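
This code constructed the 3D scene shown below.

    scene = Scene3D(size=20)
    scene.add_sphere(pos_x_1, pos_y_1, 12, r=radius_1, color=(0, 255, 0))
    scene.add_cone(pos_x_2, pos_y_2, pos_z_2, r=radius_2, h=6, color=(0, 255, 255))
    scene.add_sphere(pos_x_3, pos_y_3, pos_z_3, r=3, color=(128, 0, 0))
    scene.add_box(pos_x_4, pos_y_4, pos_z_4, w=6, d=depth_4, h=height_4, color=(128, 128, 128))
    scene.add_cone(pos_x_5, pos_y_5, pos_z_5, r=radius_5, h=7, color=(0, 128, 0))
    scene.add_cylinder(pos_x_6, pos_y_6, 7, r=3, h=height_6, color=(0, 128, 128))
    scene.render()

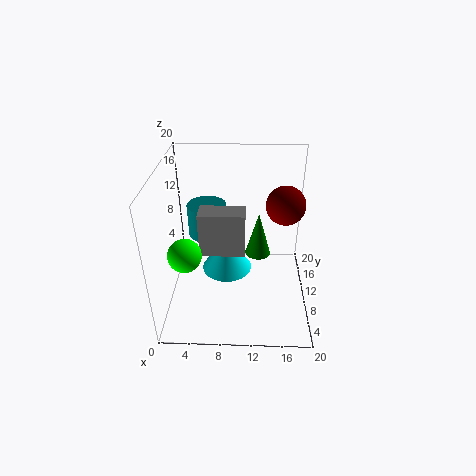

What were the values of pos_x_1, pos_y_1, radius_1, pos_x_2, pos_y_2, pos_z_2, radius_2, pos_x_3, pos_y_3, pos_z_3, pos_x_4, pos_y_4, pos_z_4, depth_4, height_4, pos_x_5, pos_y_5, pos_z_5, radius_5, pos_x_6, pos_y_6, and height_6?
pos_x_1 = 4; pos_y_1 = 3; radius_1 = 2; pos_x_2 = 8; pos_y_2 = 15; pos_z_2 = 1; radius_2 = 4; pos_x_3 = 17; pos_y_3 = 16; pos_z_3 = 12; pos_x_4 = 5; pos_y_4 = 7; pos_z_4 = 9; depth_4 = 3; height_4 = 6; pos_x_5 = 13; pos_y_5 = 15; pos_z_5 = 4; radius_5 = 2; pos_x_6 = 5; pos_y_6 = 16; height_6 = 5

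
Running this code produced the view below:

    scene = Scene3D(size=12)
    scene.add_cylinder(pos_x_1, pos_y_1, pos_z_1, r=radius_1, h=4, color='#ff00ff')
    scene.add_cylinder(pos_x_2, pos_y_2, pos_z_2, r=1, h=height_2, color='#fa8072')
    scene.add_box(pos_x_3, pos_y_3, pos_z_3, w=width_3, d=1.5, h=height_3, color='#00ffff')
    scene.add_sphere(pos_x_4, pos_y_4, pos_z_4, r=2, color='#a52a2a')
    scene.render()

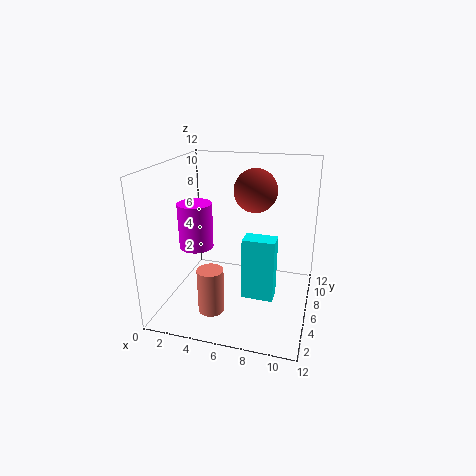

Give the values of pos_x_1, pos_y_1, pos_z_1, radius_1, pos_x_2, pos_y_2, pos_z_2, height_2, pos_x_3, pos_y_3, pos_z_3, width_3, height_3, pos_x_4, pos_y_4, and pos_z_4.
pos_x_1 = 2, pos_y_1 = 6.5, pos_z_1 = 4.5, radius_1 = 1.5, pos_x_2 = 5, pos_y_2 = 2, pos_z_2 = 1.5, height_2 = 3.5, pos_x_3 = 7, pos_y_3 = 3.5, pos_z_3 = 2, width_3 = 2.5, height_3 = 5, pos_x_4 = 6.5, pos_y_4 = 10, pos_z_4 = 9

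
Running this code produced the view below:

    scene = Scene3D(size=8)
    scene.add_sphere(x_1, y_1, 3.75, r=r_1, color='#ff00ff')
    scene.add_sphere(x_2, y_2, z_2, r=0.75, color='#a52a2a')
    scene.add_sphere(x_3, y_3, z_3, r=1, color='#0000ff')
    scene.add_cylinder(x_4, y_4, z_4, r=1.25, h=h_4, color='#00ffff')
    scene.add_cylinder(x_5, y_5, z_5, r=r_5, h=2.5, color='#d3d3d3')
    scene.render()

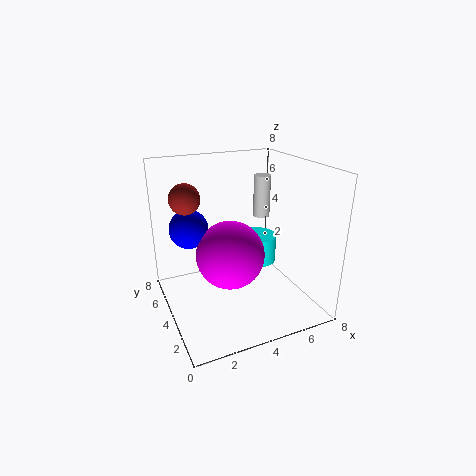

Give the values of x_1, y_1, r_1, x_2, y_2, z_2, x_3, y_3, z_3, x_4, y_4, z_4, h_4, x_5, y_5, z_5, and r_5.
x_1 = 3
y_1 = 2.75
r_1 = 1.75
x_2 = 1
y_2 = 3.5
z_2 = 6.75
x_3 = 1.25
y_3 = 4
z_3 = 5
x_4 = 6.25
y_4 = 6
z_4 = 1.25
h_4 = 1.75
x_5 = 6.25
y_5 = 5.5
z_5 = 4.5
r_5 = 0.5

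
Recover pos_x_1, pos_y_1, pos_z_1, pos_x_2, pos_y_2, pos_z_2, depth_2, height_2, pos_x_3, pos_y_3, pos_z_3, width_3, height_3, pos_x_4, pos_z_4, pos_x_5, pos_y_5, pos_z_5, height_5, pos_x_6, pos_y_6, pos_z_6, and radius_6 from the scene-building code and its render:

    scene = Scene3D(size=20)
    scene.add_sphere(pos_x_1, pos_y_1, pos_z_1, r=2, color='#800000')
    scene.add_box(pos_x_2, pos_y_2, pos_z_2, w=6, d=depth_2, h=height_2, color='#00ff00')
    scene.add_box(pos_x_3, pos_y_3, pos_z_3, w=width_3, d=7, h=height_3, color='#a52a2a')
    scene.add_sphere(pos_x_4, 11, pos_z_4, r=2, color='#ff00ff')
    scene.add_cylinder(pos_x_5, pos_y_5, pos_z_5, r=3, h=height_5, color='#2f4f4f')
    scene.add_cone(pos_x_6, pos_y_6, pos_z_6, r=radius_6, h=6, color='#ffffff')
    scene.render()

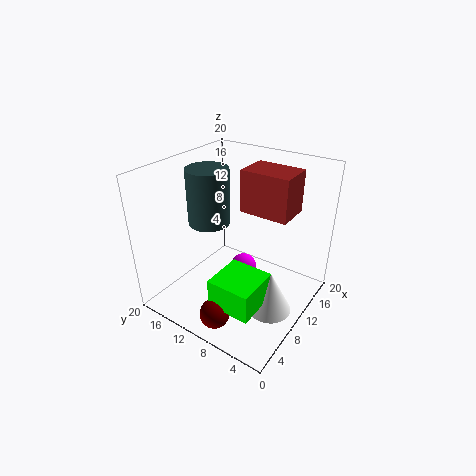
pos_x_1 = 3; pos_y_1 = 9; pos_z_1 = 2; pos_x_2 = 3; pos_y_2 = 4; pos_z_2 = 3; depth_2 = 6; height_2 = 4; pos_x_3 = 12; pos_y_3 = 4; pos_z_3 = 13; width_3 = 5; height_3 = 6; pos_x_4 = 13; pos_z_4 = 3; pos_x_5 = 10; pos_y_5 = 15; pos_z_5 = 11; height_5 = 8; pos_x_6 = 9; pos_y_6 = 4; pos_z_6 = 1; radius_6 = 3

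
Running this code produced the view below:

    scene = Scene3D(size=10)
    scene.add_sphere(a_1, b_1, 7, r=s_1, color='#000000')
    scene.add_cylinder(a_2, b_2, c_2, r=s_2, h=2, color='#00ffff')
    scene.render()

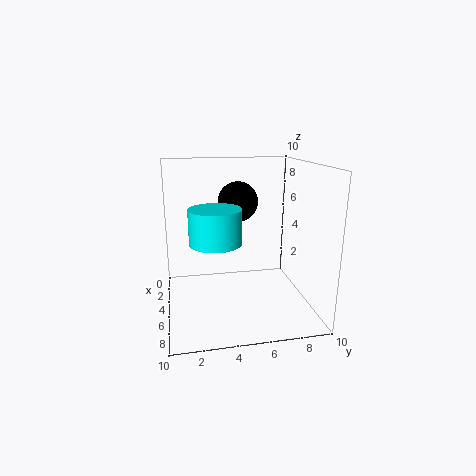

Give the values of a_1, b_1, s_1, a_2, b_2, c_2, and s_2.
a_1 = 2.5
b_1 = 5.5
s_1 = 1.5
a_2 = 8.5
b_2 = 3
c_2 = 6
s_2 = 1.5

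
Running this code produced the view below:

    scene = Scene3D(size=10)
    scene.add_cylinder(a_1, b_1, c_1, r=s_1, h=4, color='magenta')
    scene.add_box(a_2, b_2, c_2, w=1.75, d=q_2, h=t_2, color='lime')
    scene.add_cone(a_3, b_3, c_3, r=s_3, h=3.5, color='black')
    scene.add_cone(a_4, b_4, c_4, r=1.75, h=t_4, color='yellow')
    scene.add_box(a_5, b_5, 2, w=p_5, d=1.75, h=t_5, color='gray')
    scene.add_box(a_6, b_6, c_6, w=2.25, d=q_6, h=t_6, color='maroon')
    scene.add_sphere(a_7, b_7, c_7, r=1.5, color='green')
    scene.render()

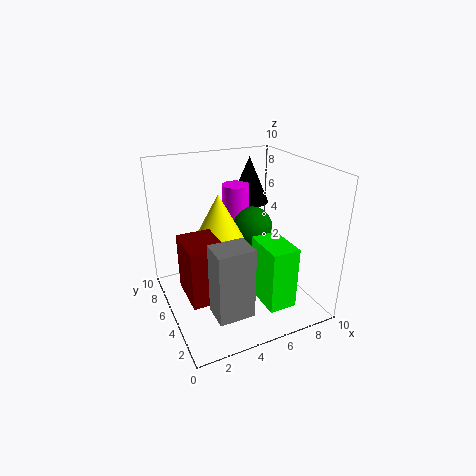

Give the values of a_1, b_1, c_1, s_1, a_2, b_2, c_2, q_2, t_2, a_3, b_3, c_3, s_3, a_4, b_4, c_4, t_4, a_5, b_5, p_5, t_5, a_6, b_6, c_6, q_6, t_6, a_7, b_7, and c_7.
a_1 = 6
b_1 = 7.5
c_1 = 4
s_1 = 1
a_2 = 5
b_2 = 0.25
c_2 = 2
q_2 = 2.75
t_2 = 4
a_3 = 7.5
b_3 = 8.25
c_3 = 6.25
s_3 = 1.5
a_4 = 4
b_4 = 6
c_4 = 4.75
t_4 = 3.25
a_5 = 1.75
b_5 = 0.5
p_5 = 2.25
t_5 = 4.5
a_6 = 0.75
b_6 = 2.25
c_6 = 2.25
q_6 = 3
t_6 = 3.75
a_7 = 6.75
b_7 = 6.25
c_7 = 5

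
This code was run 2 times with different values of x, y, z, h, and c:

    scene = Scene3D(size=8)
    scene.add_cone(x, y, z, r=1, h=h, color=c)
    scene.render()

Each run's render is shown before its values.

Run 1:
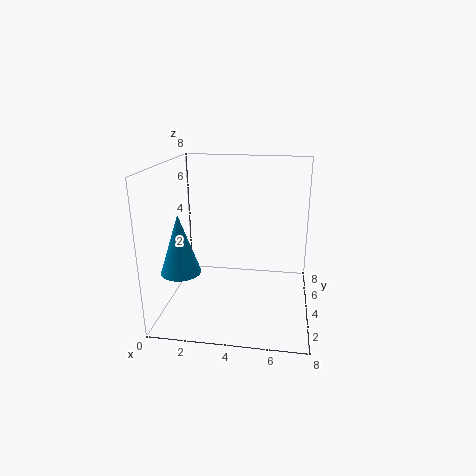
x = 1.5, y = 1.5, z = 3, h = 3, c = 'deepskyblue'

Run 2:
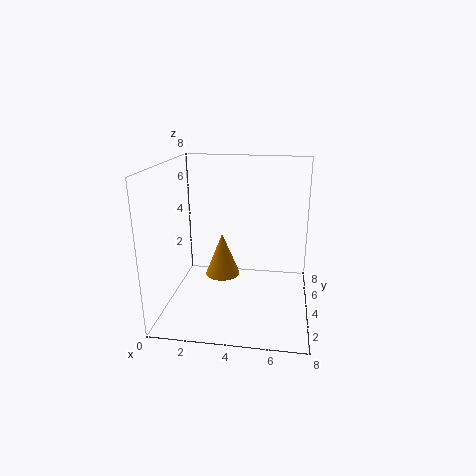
x = 3, y = 4.5, z = 1.5, h = 2.5, c = 'orange'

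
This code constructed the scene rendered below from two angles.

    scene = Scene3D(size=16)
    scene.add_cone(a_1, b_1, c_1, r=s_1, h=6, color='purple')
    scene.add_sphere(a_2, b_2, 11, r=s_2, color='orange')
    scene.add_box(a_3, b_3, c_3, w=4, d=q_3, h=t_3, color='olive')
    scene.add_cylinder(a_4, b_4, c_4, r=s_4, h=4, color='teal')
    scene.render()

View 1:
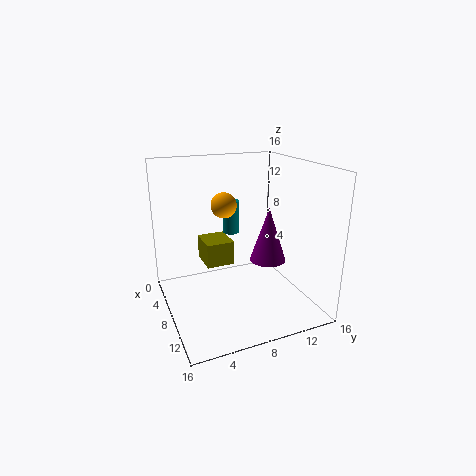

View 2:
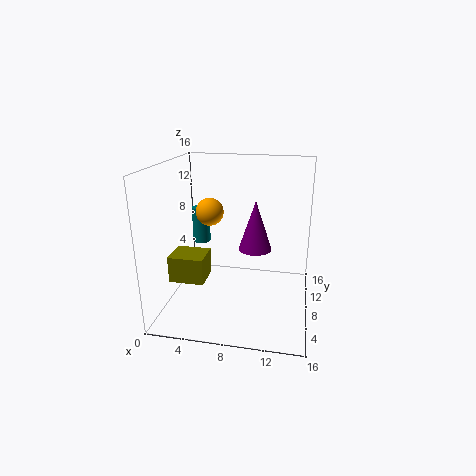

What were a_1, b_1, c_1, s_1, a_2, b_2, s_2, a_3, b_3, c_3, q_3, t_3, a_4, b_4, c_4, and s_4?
a_1 = 9.5
b_1 = 11
c_1 = 5.5
s_1 = 2
a_2 = 5
b_2 = 7.5
s_2 = 1.5
a_3 = 0.5
b_3 = 5.5
c_3 = 3
q_3 = 3.5
t_3 = 3
a_4 = 3.5
b_4 = 9
c_4 = 7
s_4 = 1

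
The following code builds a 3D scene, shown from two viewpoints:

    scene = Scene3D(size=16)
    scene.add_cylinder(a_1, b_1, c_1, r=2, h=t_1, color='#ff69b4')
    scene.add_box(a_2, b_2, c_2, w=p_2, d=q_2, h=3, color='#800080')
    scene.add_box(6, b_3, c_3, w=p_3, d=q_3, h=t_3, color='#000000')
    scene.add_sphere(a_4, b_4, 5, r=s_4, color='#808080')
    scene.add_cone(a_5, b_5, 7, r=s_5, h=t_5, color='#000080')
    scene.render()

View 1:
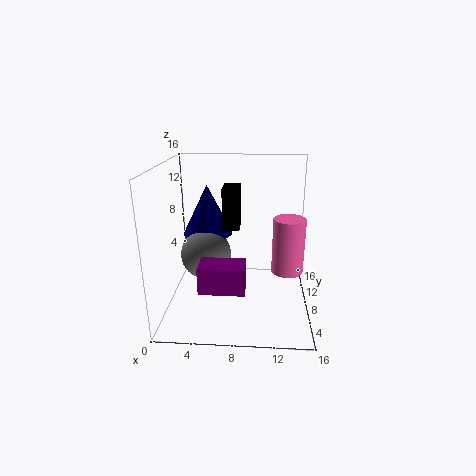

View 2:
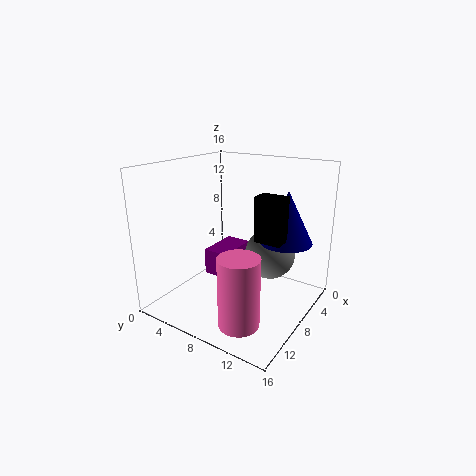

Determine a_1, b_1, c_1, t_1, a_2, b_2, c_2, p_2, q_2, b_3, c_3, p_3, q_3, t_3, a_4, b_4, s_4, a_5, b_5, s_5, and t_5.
a_1 = 14, b_1 = 12, c_1 = 2, t_1 = 7, a_2 = 4, b_2 = 4, c_2 = 3, p_2 = 5, q_2 = 3, b_3 = 10, c_3 = 8, p_3 = 2, q_3 = 3, t_3 = 5, a_4 = 4, b_4 = 10, s_4 = 3, a_5 = 4, b_5 = 12, s_5 = 3, t_5 = 6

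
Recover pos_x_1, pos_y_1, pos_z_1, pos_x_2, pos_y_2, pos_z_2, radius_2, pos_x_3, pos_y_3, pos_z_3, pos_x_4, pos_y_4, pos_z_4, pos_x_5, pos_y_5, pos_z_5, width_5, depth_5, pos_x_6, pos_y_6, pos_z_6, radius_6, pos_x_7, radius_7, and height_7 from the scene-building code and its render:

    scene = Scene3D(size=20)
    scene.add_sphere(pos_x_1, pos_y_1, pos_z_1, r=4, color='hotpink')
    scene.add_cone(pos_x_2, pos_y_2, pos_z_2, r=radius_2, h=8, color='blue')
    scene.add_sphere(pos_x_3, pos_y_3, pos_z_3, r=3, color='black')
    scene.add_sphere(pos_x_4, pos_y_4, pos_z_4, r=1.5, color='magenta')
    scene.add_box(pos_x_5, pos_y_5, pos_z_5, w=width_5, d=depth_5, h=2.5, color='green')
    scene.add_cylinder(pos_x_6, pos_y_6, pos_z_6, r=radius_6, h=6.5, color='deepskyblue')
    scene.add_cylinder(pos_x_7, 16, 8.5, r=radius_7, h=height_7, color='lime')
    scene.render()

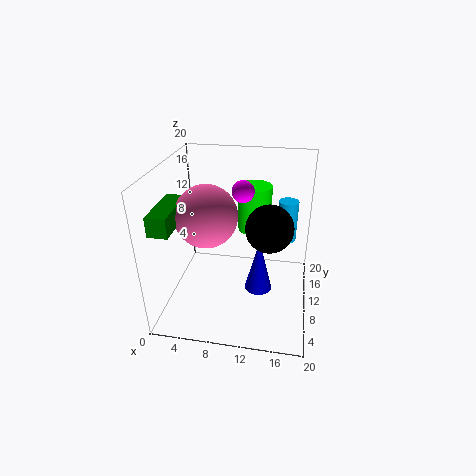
pos_x_1 = 6.5; pos_y_1 = 7; pos_z_1 = 14.5; pos_x_2 = 13; pos_y_2 = 10.5; pos_z_2 = 1.5; radius_2 = 2; pos_x_3 = 14.5; pos_y_3 = 7; pos_z_3 = 13.5; pos_x_4 = 10.5; pos_y_4 = 11; pos_z_4 = 16.5; pos_x_5 = 1; pos_y_5 = 1.5; pos_z_5 = 14; width_5 = 2.5; depth_5 = 7; pos_x_6 = 16.5; pos_y_6 = 17; pos_z_6 = 6.5; radius_6 = 1.5; pos_x_7 = 11.5; radius_7 = 2.5; height_7 = 7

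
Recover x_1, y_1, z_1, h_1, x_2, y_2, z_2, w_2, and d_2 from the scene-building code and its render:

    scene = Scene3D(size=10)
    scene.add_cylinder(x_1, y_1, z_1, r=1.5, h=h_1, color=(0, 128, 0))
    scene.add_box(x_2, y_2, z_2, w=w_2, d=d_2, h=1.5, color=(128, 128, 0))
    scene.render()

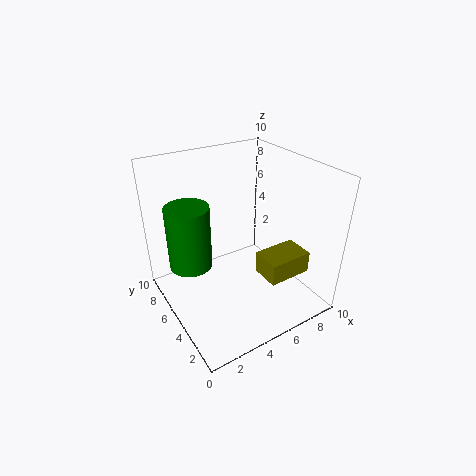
x_1 = 2, y_1 = 6.5, z_1 = 3, h_1 = 4.5, x_2 = 5.5, y_2 = 1.5, z_2 = 3, w_2 = 3, d_2 = 2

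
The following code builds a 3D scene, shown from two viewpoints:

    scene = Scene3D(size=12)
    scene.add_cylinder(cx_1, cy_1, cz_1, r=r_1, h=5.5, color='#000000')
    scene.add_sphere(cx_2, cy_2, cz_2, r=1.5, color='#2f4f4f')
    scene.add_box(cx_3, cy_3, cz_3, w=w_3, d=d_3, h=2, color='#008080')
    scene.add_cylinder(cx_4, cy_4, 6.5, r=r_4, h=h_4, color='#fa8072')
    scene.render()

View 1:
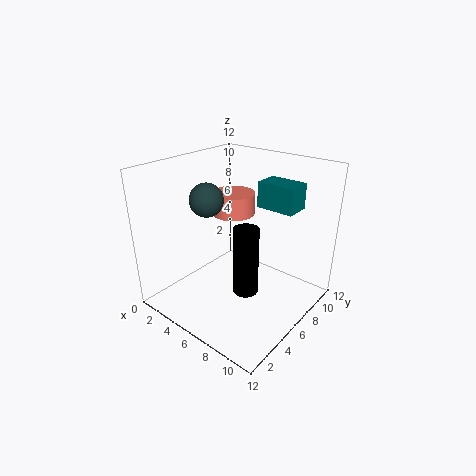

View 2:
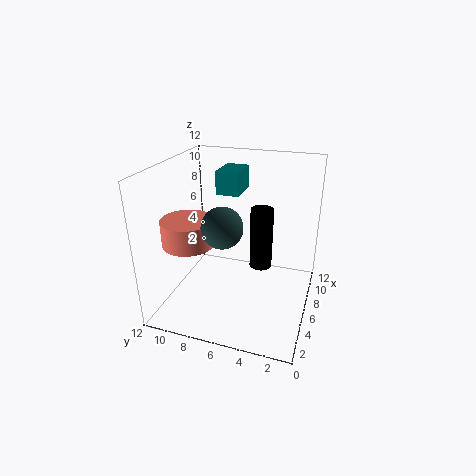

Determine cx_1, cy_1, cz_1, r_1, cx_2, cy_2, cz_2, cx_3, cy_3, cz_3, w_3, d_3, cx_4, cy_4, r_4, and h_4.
cx_1 = 8
cy_1 = 4.5
cz_1 = 2.5
r_1 = 1
cx_2 = 2.5
cy_2 = 6
cz_2 = 8.5
cx_3 = 7.5
cy_3 = 6.5
cz_3 = 9
w_3 = 3
d_3 = 2
cx_4 = 3
cy_4 = 9
r_4 = 2
h_4 = 2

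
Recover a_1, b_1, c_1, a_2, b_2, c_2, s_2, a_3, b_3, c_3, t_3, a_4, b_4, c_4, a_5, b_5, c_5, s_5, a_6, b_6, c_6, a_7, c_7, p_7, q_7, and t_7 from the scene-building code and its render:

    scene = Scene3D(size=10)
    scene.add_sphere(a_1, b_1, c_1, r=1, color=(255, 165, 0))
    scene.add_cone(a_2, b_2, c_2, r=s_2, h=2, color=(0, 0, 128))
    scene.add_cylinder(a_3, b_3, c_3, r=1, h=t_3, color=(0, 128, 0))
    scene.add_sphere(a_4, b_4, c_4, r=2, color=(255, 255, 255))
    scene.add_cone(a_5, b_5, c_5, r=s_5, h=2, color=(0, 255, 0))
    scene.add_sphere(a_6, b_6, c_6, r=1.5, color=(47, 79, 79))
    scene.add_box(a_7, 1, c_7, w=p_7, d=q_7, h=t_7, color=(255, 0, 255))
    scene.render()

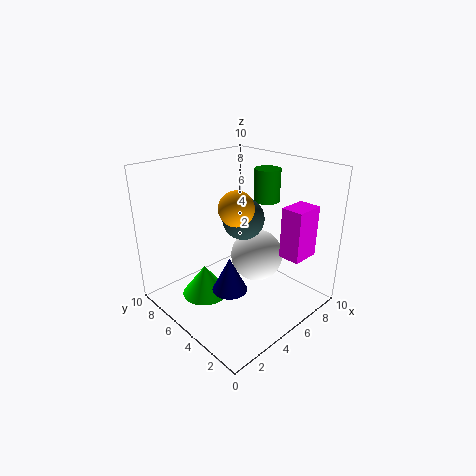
a_1 = 2.5, b_1 = 2.5, c_1 = 8.5, a_2 = 1.5, b_2 = 2, c_2 = 4, s_2 = 1, a_3 = 9, b_3 = 6, c_3 = 6.5, t_3 = 2.5, a_4 = 7.5, b_4 = 5.5, c_4 = 2.5, a_5 = 2, b_5 = 5, c_5 = 2, s_5 = 1.5, a_6 = 6, b_6 = 5.5, c_6 = 6, a_7 = 6.5, c_7 = 4, p_7 = 2, q_7 = 1.5, t_7 = 3.5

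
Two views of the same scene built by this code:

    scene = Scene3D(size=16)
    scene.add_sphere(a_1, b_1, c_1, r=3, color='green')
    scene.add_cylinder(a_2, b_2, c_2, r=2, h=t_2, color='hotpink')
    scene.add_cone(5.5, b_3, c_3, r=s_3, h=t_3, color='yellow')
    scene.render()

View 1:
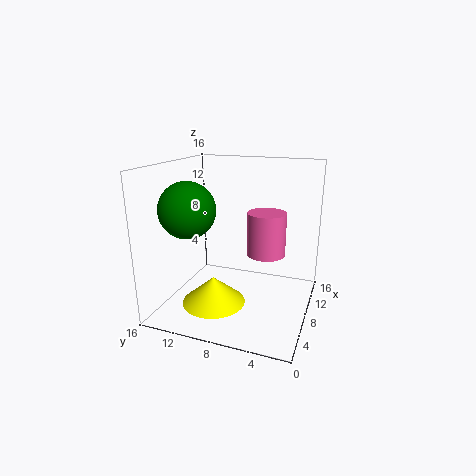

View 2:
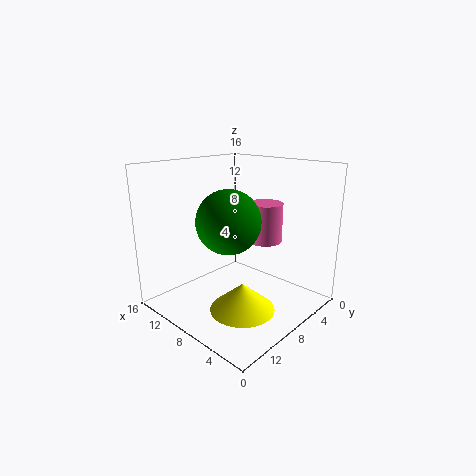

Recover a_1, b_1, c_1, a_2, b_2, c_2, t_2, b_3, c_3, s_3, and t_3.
a_1 = 5, b_1 = 12.5, c_1 = 11.5, a_2 = 7, b_2 = 4.5, c_2 = 7, t_2 = 4.5, b_3 = 10, c_3 = 1, s_3 = 3.5, t_3 = 3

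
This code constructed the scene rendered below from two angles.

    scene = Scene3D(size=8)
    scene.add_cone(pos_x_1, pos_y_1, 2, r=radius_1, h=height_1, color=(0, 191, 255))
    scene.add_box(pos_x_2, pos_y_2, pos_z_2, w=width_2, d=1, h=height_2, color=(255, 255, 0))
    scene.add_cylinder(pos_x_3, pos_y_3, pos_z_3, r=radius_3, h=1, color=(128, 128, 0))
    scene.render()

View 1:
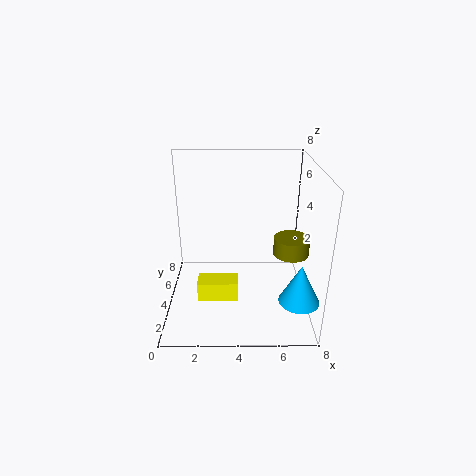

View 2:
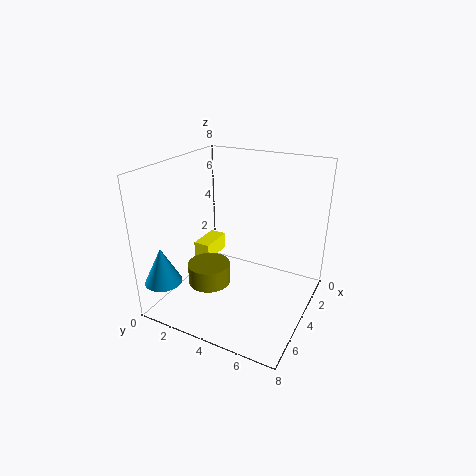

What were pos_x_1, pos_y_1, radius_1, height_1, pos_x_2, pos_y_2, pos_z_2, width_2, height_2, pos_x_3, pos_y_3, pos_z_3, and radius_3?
pos_x_1 = 7, pos_y_1 = 1, radius_1 = 1, height_1 = 2, pos_x_2 = 2, pos_y_2 = 1, pos_z_2 = 2, width_2 = 2, height_2 = 1, pos_x_3 = 7, pos_y_3 = 4, pos_z_3 = 3, radius_3 = 1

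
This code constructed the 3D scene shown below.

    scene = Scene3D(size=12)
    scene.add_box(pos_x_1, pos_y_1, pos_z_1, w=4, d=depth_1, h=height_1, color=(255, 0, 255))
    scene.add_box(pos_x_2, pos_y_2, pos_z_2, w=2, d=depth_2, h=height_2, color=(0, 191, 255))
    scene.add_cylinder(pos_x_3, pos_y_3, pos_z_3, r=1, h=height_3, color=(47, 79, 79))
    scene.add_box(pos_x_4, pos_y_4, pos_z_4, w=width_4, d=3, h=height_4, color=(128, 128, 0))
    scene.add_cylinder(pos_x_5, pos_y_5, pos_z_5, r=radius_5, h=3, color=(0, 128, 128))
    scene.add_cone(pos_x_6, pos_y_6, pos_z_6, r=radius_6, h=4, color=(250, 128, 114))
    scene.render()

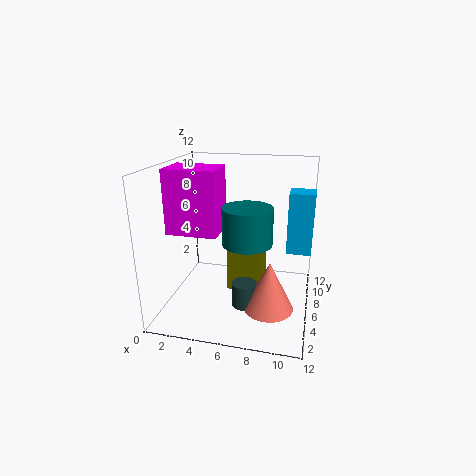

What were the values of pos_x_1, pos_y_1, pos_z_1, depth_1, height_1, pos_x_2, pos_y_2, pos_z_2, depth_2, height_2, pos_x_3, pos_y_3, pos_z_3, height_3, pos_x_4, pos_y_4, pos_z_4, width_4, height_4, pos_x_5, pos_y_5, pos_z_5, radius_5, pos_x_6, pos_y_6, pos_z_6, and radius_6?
pos_x_1 = 1; pos_y_1 = 3; pos_z_1 = 7; depth_1 = 3; height_1 = 5; pos_x_2 = 10; pos_y_2 = 6; pos_z_2 = 5; depth_2 = 2; height_2 = 5; pos_x_3 = 7; pos_y_3 = 4; pos_z_3 = 1; height_3 = 2; pos_x_4 = 5; pos_y_4 = 6; pos_z_4 = 1; width_4 = 3; height_4 = 4; pos_x_5 = 7; pos_y_5 = 5; pos_z_5 = 6; radius_5 = 2; pos_x_6 = 9; pos_y_6 = 4; pos_z_6 = 1; radius_6 = 2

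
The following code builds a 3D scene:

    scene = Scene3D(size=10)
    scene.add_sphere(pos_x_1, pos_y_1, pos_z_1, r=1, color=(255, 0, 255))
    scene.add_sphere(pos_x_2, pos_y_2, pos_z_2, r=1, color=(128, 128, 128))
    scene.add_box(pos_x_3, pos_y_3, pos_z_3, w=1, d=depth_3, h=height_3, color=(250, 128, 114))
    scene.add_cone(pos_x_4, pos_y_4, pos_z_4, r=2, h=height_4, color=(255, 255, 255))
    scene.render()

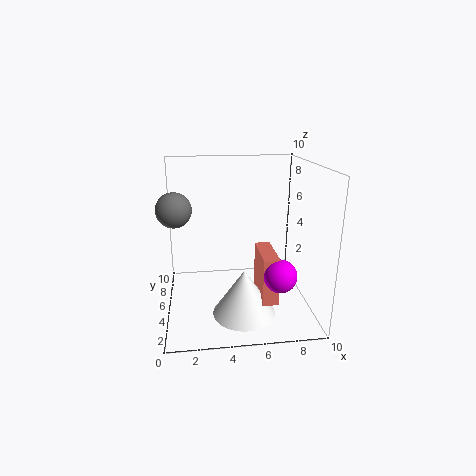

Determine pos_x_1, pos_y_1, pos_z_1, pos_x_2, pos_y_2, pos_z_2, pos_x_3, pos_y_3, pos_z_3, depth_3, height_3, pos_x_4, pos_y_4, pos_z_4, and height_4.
pos_x_1 = 7; pos_y_1 = 1; pos_z_1 = 4; pos_x_2 = 1; pos_y_2 = 2; pos_z_2 = 8; pos_x_3 = 6; pos_y_3 = 1; pos_z_3 = 2; depth_3 = 3; height_3 = 3; pos_x_4 = 5; pos_y_4 = 2; pos_z_4 = 1; height_4 = 3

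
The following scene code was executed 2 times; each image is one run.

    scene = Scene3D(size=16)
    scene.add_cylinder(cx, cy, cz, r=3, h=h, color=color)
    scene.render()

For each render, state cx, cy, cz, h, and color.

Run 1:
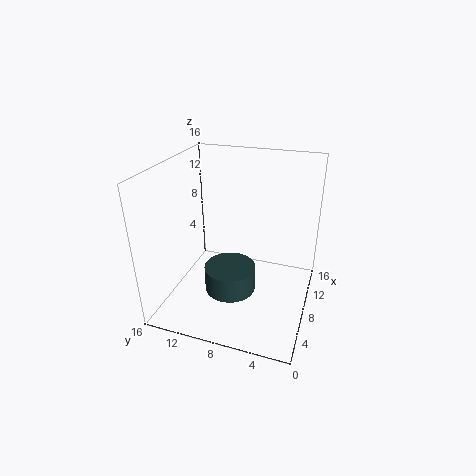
cx = 8, cy = 9, cz = 1, h = 3, color = 'darkslategray'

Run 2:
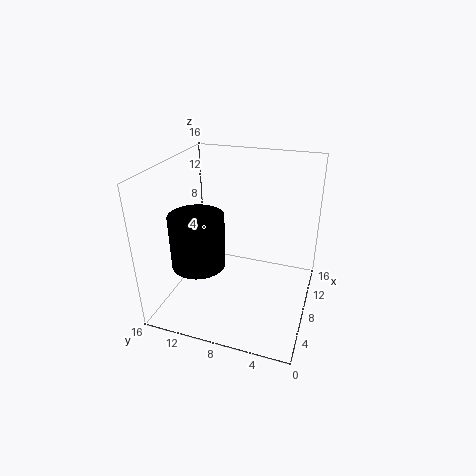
cx = 6, cy = 12, cz = 5, h = 6, color = 'black'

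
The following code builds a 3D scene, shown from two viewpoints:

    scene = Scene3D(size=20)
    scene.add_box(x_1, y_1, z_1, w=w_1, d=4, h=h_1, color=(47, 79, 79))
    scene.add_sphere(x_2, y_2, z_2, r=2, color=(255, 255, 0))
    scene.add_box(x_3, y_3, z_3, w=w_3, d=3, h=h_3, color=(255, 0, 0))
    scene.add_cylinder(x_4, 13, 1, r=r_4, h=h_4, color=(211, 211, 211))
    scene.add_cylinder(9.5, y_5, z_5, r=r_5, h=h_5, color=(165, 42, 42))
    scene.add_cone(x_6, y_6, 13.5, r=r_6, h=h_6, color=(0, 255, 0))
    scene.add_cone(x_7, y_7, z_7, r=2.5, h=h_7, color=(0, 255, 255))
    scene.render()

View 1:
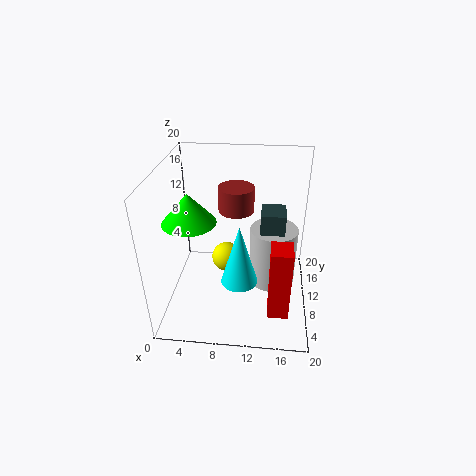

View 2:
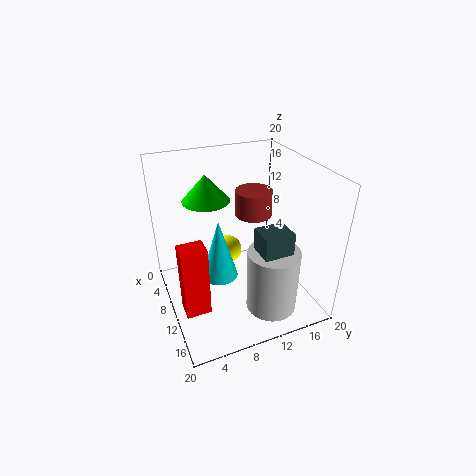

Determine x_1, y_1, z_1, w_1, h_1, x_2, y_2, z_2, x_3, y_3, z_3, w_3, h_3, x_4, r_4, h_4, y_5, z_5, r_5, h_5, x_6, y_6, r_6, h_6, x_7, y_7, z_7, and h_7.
x_1 = 13; y_1 = 11; z_1 = 5.5; w_1 = 3.5; h_1 = 7.5; x_2 = 8.5; y_2 = 9; z_2 = 7.5; x_3 = 14.5; y_3 = 0.5; z_3 = 5; w_3 = 2.5; h_3 = 9; x_4 = 15; r_4 = 3.5; h_4 = 9; y_5 = 12.5; z_5 = 13; r_5 = 2.5; h_5 = 3.5; x_6 = 4; y_6 = 7.5; r_6 = 3.5; h_6 = 4; x_7 = 10.5; y_7 = 7; z_7 = 5; h_7 = 8.5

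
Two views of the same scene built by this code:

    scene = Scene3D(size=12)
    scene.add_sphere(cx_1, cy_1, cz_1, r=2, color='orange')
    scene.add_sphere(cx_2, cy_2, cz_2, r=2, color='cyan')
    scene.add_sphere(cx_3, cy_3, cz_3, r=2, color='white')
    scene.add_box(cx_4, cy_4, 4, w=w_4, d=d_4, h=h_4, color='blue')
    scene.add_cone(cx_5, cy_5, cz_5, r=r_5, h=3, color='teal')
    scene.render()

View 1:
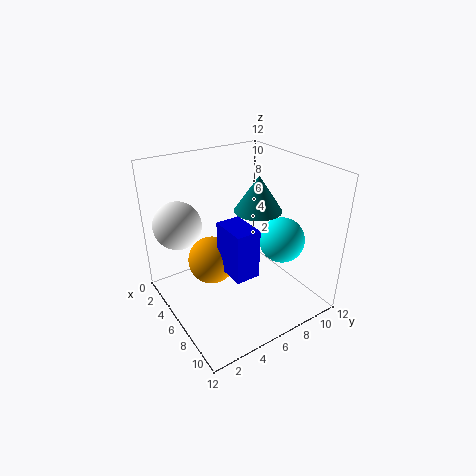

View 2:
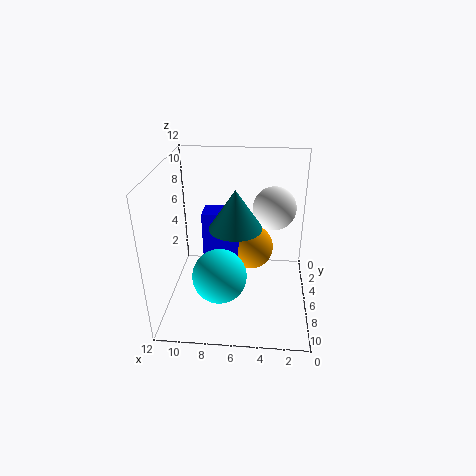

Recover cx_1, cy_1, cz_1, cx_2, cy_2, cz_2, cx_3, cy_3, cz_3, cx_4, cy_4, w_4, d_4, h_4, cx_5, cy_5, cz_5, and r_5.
cx_1 = 5; cy_1 = 4; cz_1 = 4; cx_2 = 7; cy_2 = 10; cz_2 = 5; cx_3 = 3; cy_3 = 2; cz_3 = 7; cx_4 = 6; cy_4 = 4; w_4 = 3; d_4 = 2; h_4 = 4; cx_5 = 6; cy_5 = 8; cz_5 = 8; r_5 = 2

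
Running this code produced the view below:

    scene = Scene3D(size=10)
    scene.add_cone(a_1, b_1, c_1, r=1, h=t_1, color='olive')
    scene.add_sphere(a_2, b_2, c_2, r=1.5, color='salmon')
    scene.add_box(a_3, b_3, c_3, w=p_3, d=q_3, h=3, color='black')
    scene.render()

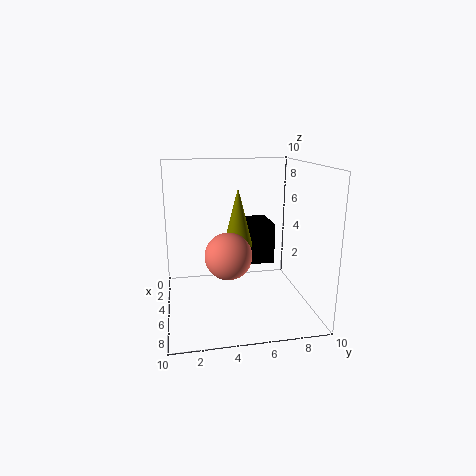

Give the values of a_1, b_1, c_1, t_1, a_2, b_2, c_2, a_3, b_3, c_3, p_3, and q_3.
a_1 = 5
b_1 = 5
c_1 = 4.5
t_1 = 4
a_2 = 7
b_2 = 4
c_2 = 4.5
a_3 = 1
b_3 = 5.5
c_3 = 2.5
p_3 = 3
q_3 = 2.5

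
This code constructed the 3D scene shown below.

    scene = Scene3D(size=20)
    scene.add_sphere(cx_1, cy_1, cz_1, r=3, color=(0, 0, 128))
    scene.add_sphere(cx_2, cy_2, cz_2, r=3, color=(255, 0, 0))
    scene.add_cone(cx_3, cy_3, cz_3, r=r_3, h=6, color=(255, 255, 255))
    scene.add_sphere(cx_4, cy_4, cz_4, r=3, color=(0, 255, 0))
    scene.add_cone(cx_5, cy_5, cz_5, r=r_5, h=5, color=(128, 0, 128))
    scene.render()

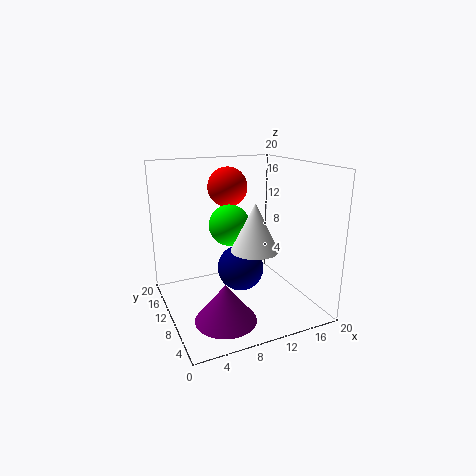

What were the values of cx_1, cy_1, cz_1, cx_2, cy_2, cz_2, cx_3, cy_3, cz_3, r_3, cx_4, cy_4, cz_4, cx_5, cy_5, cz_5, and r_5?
cx_1 = 9, cy_1 = 7, cz_1 = 7, cx_2 = 11, cy_2 = 16, cz_2 = 16, cx_3 = 10, cy_3 = 5, cz_3 = 10, r_3 = 3, cx_4 = 10, cy_4 = 13, cz_4 = 11, cx_5 = 6, cy_5 = 5, cz_5 = 1, r_5 = 4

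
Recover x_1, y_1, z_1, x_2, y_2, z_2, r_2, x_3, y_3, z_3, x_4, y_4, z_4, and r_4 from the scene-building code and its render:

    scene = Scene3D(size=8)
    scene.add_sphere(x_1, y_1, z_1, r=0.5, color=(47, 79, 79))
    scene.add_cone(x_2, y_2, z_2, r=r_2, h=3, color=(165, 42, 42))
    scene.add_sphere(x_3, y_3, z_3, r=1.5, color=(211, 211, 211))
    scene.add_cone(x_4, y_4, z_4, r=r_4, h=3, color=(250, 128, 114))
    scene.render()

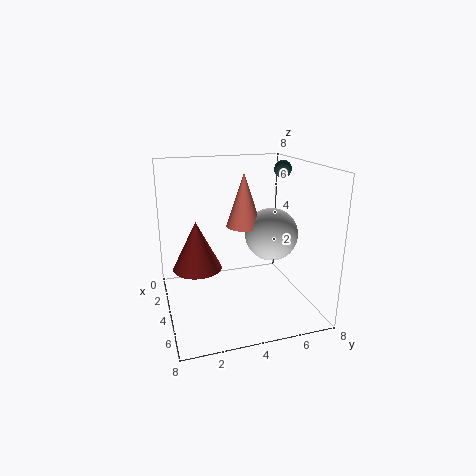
x_1 = 3; y_1 = 7; z_1 = 7.5; x_2 = 2; y_2 = 2; z_2 = 1.5; r_2 = 1.5; x_3 = 4; y_3 = 6; z_3 = 4; x_4 = 3.5; y_4 = 4.5; z_4 = 4.5; r_4 = 1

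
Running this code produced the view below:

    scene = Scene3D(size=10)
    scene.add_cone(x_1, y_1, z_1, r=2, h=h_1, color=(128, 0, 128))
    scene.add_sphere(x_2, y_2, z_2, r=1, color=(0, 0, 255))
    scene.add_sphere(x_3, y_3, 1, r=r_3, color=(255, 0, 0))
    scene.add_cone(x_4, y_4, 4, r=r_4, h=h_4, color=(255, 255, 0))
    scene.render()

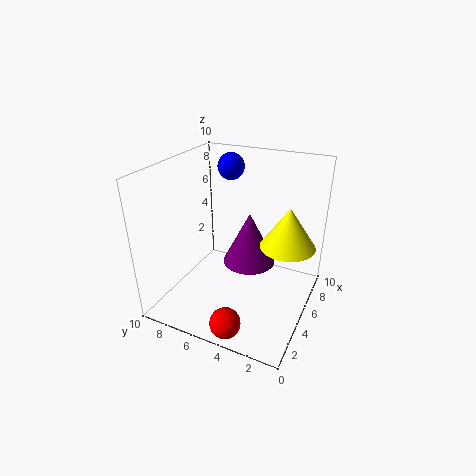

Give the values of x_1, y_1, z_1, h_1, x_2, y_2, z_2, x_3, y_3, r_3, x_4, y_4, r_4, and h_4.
x_1 = 7
y_1 = 5
z_1 = 2
h_1 = 4
x_2 = 8
y_2 = 7
z_2 = 9
x_3 = 1
y_3 = 4
r_3 = 1
x_4 = 7
y_4 = 2
r_4 = 2
h_4 = 3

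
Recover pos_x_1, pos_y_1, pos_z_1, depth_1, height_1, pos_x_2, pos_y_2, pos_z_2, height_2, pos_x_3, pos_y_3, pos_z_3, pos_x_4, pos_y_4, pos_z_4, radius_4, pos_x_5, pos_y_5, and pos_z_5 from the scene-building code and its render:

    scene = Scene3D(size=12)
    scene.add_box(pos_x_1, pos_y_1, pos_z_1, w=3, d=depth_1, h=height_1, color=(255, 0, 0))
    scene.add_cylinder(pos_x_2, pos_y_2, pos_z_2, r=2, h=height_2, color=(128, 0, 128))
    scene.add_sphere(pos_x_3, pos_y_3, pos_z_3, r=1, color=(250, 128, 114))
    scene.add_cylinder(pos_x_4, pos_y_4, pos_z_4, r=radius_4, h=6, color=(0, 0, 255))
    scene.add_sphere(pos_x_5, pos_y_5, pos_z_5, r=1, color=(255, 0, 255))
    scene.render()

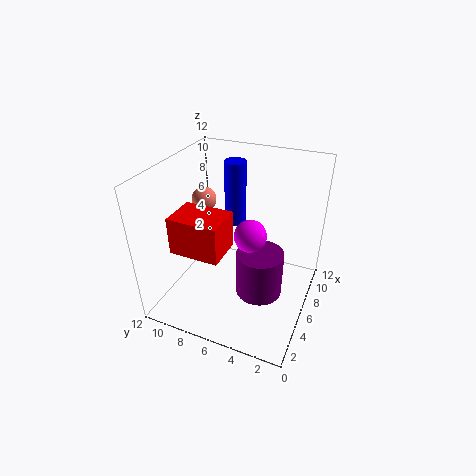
pos_x_1 = 2, pos_y_1 = 6, pos_z_1 = 6, depth_1 = 4, height_1 = 3, pos_x_2 = 6, pos_y_2 = 4, pos_z_2 = 1, height_2 = 4, pos_x_3 = 6, pos_y_3 = 9, pos_z_3 = 9, pos_x_4 = 10, pos_y_4 = 8, pos_z_4 = 5, radius_4 = 1, pos_x_5 = 1, pos_y_5 = 3, pos_z_5 = 10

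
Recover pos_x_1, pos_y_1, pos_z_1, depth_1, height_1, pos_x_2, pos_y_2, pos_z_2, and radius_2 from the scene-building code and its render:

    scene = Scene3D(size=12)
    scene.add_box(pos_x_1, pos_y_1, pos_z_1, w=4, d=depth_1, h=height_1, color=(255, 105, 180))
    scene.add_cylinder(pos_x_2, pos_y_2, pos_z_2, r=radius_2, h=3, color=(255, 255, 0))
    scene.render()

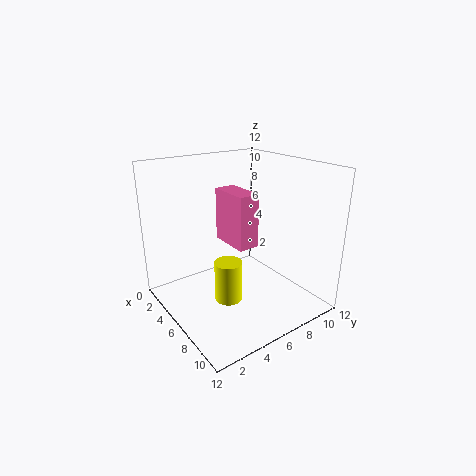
pos_x_1 = 1
pos_y_1 = 7
pos_z_1 = 4
depth_1 = 2
height_1 = 5
pos_x_2 = 9
pos_y_2 = 3
pos_z_2 = 3
radius_2 = 1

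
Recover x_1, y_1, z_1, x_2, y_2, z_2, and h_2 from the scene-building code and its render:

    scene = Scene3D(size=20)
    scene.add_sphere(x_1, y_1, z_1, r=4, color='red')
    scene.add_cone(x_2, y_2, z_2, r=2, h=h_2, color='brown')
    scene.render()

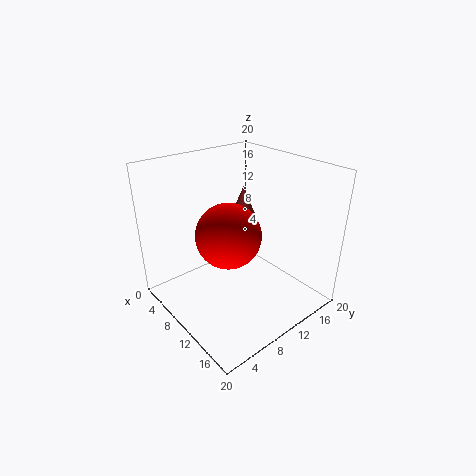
x_1 = 13
y_1 = 6
z_1 = 13
x_2 = 3
y_2 = 17
z_2 = 9
h_2 = 5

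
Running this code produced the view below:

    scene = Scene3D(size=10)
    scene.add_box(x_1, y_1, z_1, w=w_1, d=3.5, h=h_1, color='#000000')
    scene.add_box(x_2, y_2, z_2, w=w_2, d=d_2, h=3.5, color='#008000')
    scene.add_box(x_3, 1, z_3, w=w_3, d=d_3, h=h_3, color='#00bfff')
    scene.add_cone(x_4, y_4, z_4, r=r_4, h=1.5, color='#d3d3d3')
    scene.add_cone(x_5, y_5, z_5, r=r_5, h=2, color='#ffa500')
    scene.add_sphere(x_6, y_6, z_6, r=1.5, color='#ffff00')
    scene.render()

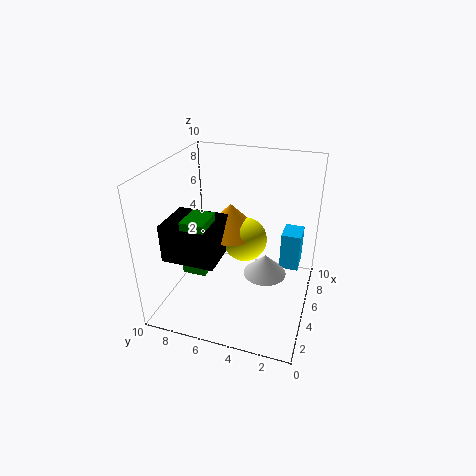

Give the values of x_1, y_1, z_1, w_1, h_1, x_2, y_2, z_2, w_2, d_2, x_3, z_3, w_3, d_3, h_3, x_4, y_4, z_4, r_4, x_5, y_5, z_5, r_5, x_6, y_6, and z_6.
x_1 = 1.5
y_1 = 5.5
z_1 = 4.5
w_1 = 3
h_1 = 2.5
x_2 = 1.5
y_2 = 6
z_2 = 4
w_2 = 2
d_2 = 1.5
x_3 = 8
z_3 = 1
w_3 = 2
d_3 = 1.5
h_3 = 3
x_4 = 5
y_4 = 3
z_4 = 2.5
r_4 = 1.5
x_5 = 5
y_5 = 5.5
z_5 = 5.5
r_5 = 2
x_6 = 5
y_6 = 4.5
z_6 = 5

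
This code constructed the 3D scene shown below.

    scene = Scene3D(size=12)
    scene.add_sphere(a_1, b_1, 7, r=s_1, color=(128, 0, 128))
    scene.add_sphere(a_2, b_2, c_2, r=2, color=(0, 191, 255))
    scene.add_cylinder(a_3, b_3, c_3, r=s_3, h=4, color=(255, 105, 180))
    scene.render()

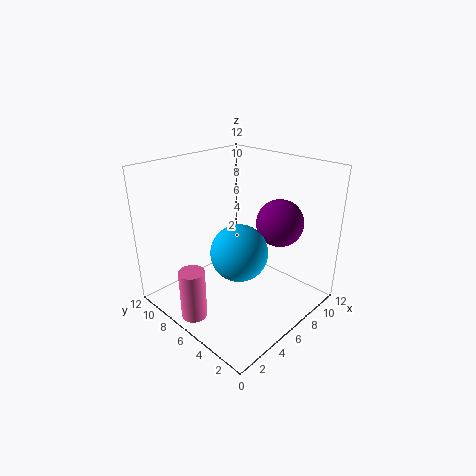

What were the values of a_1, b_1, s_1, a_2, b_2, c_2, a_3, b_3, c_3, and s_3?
a_1 = 9; b_1 = 4; s_1 = 2; a_2 = 3; b_2 = 3; c_2 = 7; a_3 = 1; b_3 = 6; c_3 = 1; s_3 = 1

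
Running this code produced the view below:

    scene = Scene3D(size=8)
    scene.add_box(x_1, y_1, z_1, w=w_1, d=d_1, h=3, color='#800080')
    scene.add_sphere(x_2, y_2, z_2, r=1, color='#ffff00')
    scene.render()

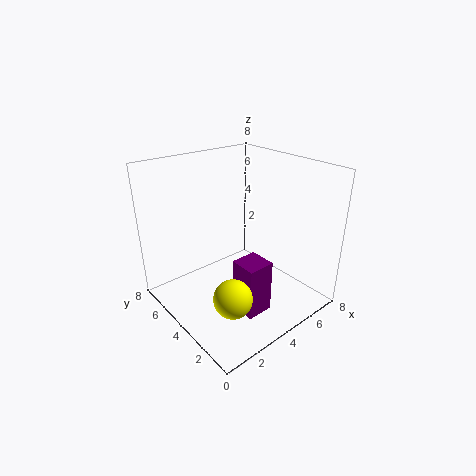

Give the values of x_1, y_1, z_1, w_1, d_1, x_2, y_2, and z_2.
x_1 = 3, y_1 = 1.75, z_1 = 0.25, w_1 = 1.5, d_1 = 1.5, x_2 = 2, y_2 = 2, z_2 = 2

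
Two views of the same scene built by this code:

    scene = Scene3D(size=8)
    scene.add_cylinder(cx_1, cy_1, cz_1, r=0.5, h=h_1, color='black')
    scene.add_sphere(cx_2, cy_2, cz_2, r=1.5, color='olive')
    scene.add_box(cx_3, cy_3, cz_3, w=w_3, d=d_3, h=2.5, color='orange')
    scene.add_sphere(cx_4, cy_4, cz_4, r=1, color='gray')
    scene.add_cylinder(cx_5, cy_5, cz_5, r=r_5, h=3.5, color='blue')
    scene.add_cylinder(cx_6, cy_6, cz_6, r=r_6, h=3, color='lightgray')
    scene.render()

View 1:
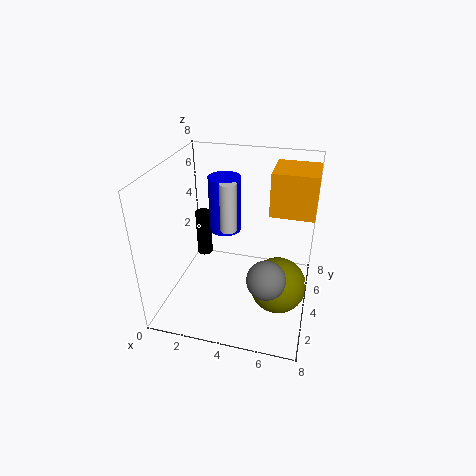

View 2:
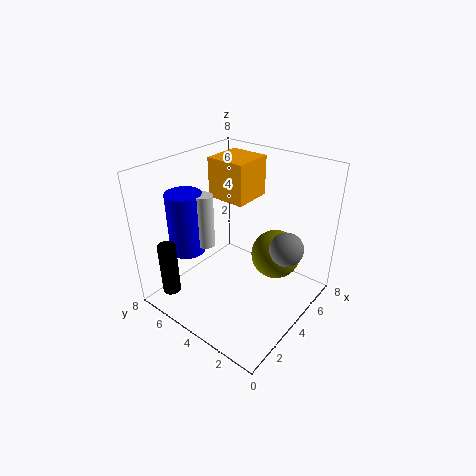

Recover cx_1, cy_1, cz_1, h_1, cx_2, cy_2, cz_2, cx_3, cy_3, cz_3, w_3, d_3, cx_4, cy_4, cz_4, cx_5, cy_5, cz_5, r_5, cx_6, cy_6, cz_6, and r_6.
cx_1 = 1, cy_1 = 6.5, cz_1 = 1, h_1 = 3, cx_2 = 6.5, cy_2 = 3, cz_2 = 2, cx_3 = 5.5, cy_3 = 5, cz_3 = 5, w_3 = 2.5, d_3 = 2.5, cx_4 = 6, cy_4 = 2, cz_4 = 3, cx_5 = 2.5, cy_5 = 6.5, cz_5 = 3, r_5 = 1, cx_6 = 3, cy_6 = 5.5, cz_6 = 3.5, r_6 = 0.5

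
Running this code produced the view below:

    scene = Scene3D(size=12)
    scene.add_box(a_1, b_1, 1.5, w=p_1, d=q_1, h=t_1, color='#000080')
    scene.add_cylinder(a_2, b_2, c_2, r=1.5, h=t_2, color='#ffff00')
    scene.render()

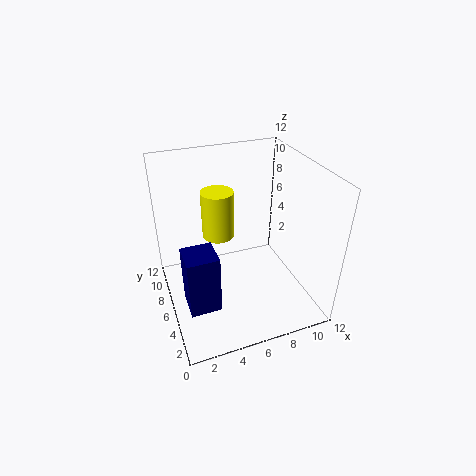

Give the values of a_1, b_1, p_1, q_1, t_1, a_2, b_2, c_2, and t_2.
a_1 = 1
b_1 = 3
p_1 = 2.5
q_1 = 2.5
t_1 = 5
a_2 = 5.5
b_2 = 10
c_2 = 4
t_2 = 4.5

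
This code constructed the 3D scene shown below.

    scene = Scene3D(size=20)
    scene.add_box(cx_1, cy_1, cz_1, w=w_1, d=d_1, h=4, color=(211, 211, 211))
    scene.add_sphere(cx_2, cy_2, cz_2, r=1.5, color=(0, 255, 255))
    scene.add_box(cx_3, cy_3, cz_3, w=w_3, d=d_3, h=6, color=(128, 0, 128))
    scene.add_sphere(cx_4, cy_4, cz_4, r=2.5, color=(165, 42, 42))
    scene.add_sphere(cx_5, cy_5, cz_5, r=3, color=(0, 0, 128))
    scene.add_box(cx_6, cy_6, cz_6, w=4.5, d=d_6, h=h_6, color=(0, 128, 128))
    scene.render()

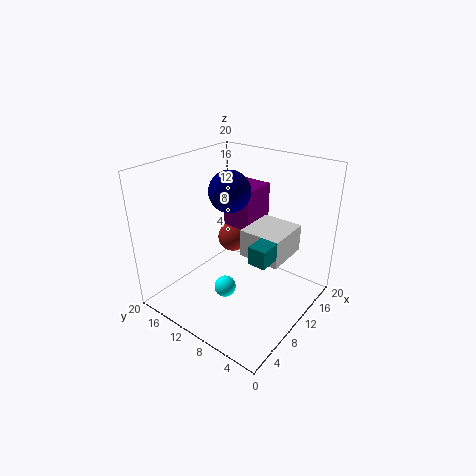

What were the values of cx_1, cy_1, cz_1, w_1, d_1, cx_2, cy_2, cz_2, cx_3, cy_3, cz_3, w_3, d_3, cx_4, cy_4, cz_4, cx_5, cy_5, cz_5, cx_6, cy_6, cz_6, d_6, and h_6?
cx_1 = 10.5; cy_1 = 4; cz_1 = 7; w_1 = 6.5; d_1 = 6; cx_2 = 7; cy_2 = 10; cz_2 = 3.5; cx_3 = 13; cy_3 = 10.5; cz_3 = 9.5; w_3 = 5.5; d_3 = 4.5; cx_4 = 17; cy_4 = 16.5; cz_4 = 5; cx_5 = 12; cy_5 = 13; cz_5 = 15.5; cx_6 = 7.5; cy_6 = 4; cz_6 = 8.5; d_6 = 2.5; h_6 = 2.5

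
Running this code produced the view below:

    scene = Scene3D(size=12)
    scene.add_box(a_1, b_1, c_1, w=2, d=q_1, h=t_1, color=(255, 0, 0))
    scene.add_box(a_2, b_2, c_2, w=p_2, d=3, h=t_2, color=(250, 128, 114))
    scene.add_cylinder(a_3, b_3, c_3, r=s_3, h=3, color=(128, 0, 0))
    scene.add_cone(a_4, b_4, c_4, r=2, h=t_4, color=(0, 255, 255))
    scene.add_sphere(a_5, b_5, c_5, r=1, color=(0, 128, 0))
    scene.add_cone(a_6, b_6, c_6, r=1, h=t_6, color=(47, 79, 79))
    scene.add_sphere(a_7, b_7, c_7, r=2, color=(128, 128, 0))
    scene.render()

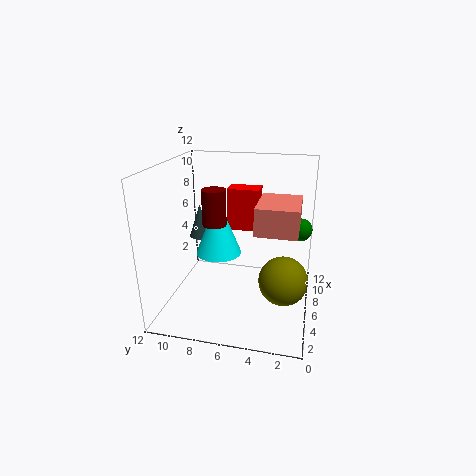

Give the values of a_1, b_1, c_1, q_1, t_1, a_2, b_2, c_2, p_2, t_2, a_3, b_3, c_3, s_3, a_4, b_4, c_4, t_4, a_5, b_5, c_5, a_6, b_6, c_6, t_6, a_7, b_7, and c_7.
a_1 = 10; b_1 = 5; c_1 = 5; q_1 = 3; t_1 = 4; a_2 = 2; b_2 = 1; c_2 = 8; p_2 = 4; t_2 = 2; a_3 = 6; b_3 = 8; c_3 = 7; s_3 = 1; a_4 = 7; b_4 = 8; c_4 = 4; t_4 = 5; a_5 = 9; b_5 = 1; c_5 = 6; a_6 = 8; b_6 = 10; c_6 = 5; t_6 = 3; a_7 = 5; b_7 = 2; c_7 = 3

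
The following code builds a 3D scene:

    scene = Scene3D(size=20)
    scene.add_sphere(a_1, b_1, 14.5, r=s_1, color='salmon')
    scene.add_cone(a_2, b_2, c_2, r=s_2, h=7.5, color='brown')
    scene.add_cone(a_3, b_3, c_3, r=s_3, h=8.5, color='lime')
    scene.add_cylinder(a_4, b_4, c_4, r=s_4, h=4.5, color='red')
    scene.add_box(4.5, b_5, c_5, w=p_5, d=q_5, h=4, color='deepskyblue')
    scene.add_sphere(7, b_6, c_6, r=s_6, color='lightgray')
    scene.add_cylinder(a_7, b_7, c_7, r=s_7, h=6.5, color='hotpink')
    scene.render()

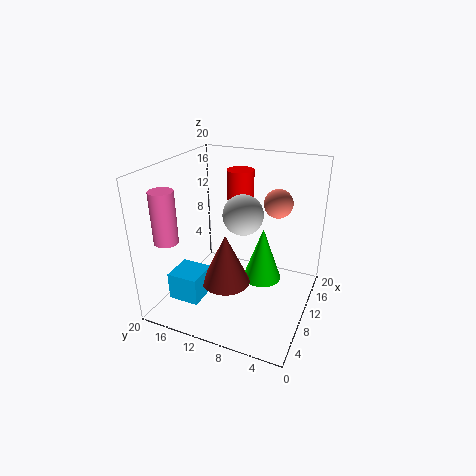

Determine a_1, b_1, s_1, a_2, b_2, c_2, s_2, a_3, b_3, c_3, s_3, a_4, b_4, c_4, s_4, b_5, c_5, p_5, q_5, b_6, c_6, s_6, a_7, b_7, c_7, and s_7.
a_1 = 13.5
b_1 = 5.5
s_1 = 2
a_2 = 9
b_2 = 11.5
c_2 = 3
s_2 = 3.5
a_3 = 15
b_3 = 8
c_3 = 1
s_3 = 3
a_4 = 15.5
b_4 = 12
c_4 = 13.5
s_4 = 2
b_5 = 14
c_5 = 1
p_5 = 4.5
q_5 = 4.5
b_6 = 8
c_6 = 15
s_6 = 2.5
a_7 = 2
b_7 = 16
c_7 = 12
s_7 = 1.5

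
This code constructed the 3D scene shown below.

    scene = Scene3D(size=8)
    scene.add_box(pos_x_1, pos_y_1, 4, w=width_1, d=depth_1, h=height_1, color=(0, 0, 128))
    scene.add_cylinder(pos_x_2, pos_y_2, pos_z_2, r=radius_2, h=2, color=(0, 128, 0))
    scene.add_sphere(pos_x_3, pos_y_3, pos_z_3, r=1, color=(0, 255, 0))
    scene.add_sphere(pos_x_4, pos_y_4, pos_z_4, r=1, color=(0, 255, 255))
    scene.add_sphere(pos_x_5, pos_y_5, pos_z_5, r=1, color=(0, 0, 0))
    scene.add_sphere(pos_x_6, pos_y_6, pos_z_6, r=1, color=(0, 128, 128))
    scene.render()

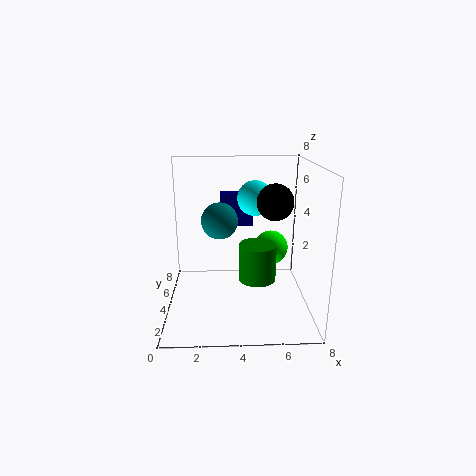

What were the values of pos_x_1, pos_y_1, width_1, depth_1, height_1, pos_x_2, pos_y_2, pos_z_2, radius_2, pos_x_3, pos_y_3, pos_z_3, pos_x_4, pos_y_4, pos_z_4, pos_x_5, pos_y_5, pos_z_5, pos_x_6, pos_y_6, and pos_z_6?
pos_x_1 = 3, pos_y_1 = 6, width_1 = 2, depth_1 = 1, height_1 = 2, pos_x_2 = 5, pos_y_2 = 3, pos_z_2 = 2, radius_2 = 1, pos_x_3 = 6, pos_y_3 = 5, pos_z_3 = 3, pos_x_4 = 5, pos_y_4 = 5, pos_z_4 = 6, pos_x_5 = 6, pos_y_5 = 4, pos_z_5 = 6, pos_x_6 = 3, pos_y_6 = 4, pos_z_6 = 5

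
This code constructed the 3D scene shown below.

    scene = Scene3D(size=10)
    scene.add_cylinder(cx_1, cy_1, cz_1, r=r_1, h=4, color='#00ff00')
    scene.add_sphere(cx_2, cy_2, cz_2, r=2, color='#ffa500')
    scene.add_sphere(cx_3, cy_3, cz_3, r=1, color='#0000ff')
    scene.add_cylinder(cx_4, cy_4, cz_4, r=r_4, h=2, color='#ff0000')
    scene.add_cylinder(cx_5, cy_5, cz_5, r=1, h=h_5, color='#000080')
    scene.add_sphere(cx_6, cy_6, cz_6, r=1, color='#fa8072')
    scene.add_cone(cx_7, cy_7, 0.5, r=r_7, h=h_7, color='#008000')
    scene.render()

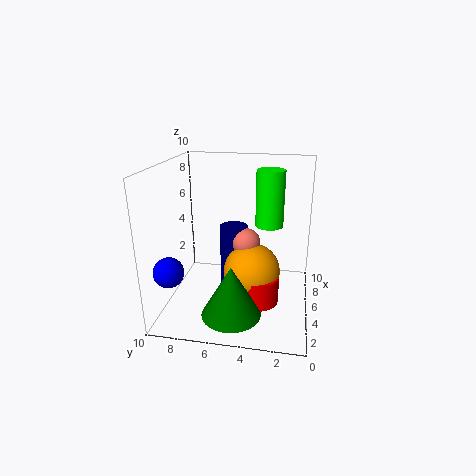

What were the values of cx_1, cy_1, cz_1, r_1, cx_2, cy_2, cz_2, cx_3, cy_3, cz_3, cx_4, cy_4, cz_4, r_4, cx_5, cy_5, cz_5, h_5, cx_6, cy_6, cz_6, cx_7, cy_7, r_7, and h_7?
cx_1 = 6.5
cy_1 = 3
cz_1 = 5.5
r_1 = 1
cx_2 = 5
cy_2 = 4
cz_2 = 2.5
cx_3 = 2
cy_3 = 9
cz_3 = 3.5
cx_4 = 4.5
cy_4 = 3.5
cz_4 = 0.5
r_4 = 1.5
cx_5 = 6
cy_5 = 5.5
cz_5 = 1
h_5 = 4.5
cx_6 = 5.5
cy_6 = 4.5
cz_6 = 4.5
cx_7 = 2.5
cy_7 = 5
r_7 = 2
h_7 = 3.5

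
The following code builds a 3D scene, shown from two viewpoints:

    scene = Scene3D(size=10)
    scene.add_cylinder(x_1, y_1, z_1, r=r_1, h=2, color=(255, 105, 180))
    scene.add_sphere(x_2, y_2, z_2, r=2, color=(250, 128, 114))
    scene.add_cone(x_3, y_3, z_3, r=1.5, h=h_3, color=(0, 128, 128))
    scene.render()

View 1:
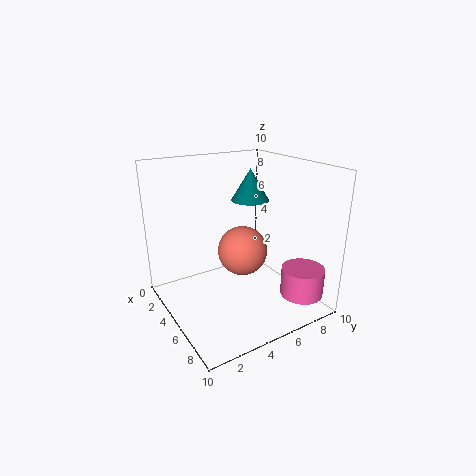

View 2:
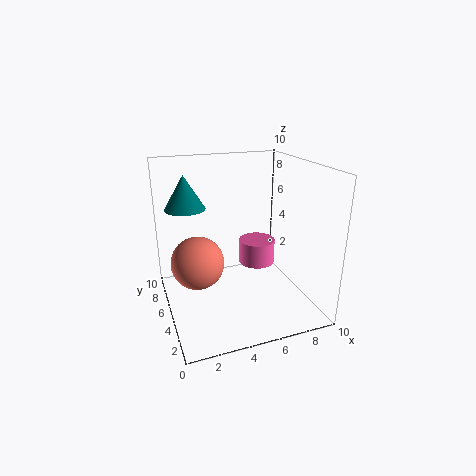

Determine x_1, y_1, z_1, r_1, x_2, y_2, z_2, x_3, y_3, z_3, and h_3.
x_1 = 8
y_1 = 8.5
z_1 = 1
r_1 = 1.5
x_2 = 2.5
y_2 = 7
z_2 = 2.5
x_3 = 2
y_3 = 8
z_3 = 6.5
h_3 = 2.5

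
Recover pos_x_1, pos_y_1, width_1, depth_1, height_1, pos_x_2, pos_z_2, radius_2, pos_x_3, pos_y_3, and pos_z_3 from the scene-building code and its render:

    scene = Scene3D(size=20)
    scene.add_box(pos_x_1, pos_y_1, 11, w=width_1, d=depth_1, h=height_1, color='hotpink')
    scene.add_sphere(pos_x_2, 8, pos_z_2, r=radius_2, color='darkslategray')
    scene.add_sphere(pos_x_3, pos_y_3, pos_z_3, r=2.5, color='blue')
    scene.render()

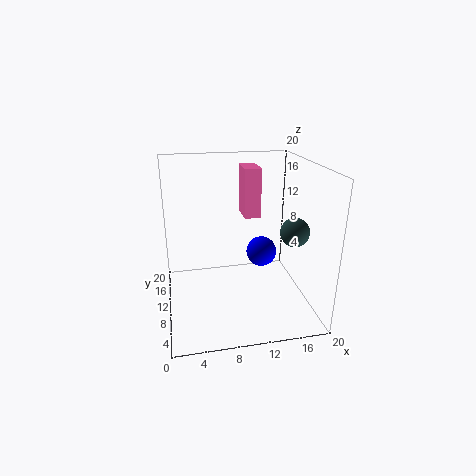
pos_x_1 = 12; pos_y_1 = 14.5; width_1 = 2.5; depth_1 = 4.5; height_1 = 7.5; pos_x_2 = 17.5; pos_z_2 = 11; radius_2 = 2; pos_x_3 = 15.5; pos_y_3 = 17; pos_z_3 = 4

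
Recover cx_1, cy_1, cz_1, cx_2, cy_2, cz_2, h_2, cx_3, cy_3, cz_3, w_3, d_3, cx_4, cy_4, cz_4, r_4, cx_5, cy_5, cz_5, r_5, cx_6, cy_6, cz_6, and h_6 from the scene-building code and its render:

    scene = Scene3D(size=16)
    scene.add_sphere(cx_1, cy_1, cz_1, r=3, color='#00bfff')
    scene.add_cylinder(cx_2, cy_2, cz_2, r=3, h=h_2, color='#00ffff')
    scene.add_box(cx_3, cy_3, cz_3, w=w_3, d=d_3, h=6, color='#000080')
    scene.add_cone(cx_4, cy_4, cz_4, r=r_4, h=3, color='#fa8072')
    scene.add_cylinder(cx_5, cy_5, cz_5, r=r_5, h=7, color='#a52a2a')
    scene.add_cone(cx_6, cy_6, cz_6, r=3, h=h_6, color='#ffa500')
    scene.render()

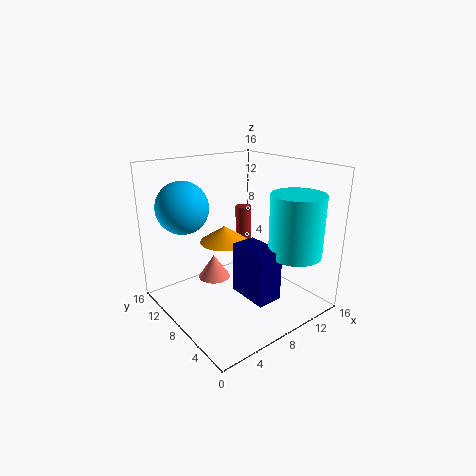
cx_1 = 4, cy_1 = 13, cz_1 = 11, cx_2 = 13, cy_2 = 4, cz_2 = 6, h_2 = 7, cx_3 = 8, cy_3 = 4, cz_3 = 1, w_3 = 3, d_3 = 5, cx_4 = 8, cy_4 = 13, cz_4 = 1, r_4 = 2, cx_5 = 12, cy_5 = 12, cz_5 = 3, r_5 = 1, cx_6 = 9, cy_6 = 12, cz_6 = 6, h_6 = 2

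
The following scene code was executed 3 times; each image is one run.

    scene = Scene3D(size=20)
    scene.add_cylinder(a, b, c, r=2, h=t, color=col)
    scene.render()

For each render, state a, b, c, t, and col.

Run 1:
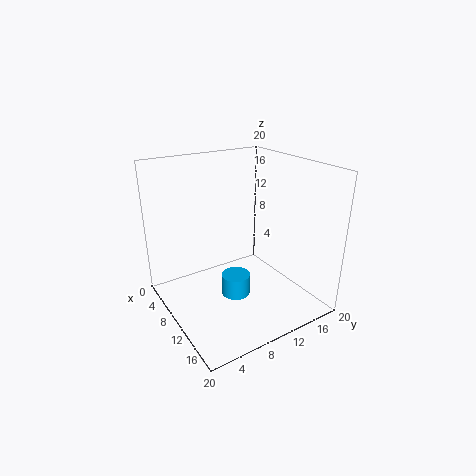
a = 11; b = 9; c = 2; t = 3; col = 'deepskyblue'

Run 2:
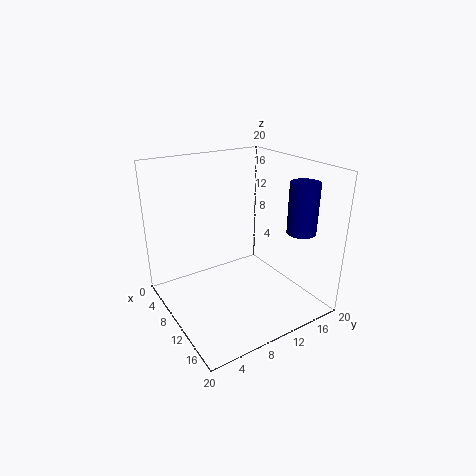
a = 15; b = 17; c = 11; t = 7; col = 'navy'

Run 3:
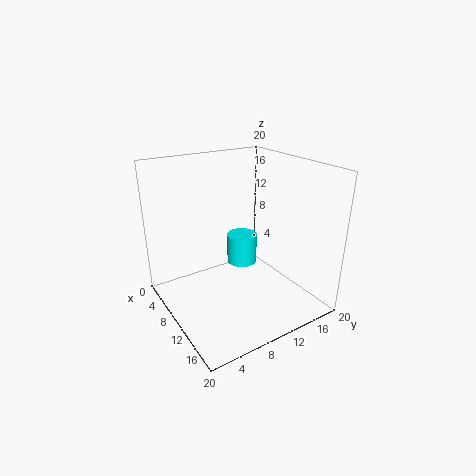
a = 11; b = 10; c = 7; t = 4; col = 'cyan'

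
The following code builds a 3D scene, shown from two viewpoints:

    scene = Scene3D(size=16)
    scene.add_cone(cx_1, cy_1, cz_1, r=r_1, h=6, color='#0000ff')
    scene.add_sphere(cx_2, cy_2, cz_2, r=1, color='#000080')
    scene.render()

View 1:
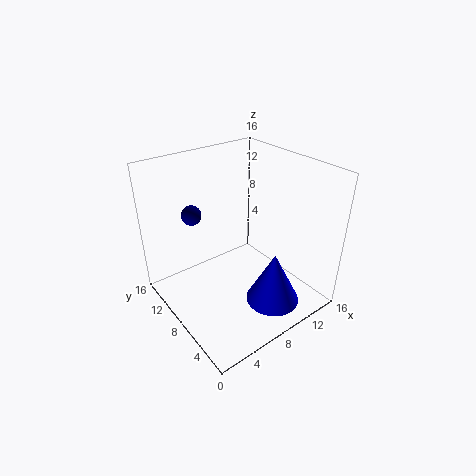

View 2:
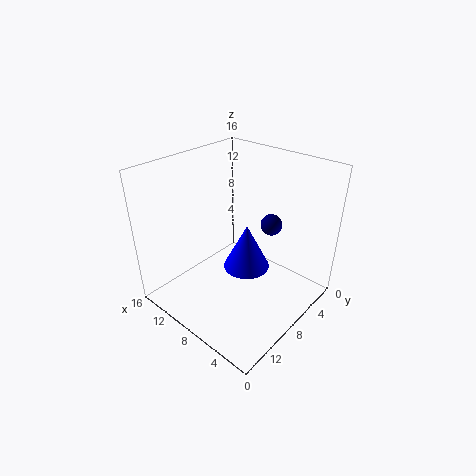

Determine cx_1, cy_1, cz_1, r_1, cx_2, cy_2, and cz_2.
cx_1 = 10; cy_1 = 4; cz_1 = 1; r_1 = 3; cx_2 = 3; cy_2 = 9; cz_2 = 12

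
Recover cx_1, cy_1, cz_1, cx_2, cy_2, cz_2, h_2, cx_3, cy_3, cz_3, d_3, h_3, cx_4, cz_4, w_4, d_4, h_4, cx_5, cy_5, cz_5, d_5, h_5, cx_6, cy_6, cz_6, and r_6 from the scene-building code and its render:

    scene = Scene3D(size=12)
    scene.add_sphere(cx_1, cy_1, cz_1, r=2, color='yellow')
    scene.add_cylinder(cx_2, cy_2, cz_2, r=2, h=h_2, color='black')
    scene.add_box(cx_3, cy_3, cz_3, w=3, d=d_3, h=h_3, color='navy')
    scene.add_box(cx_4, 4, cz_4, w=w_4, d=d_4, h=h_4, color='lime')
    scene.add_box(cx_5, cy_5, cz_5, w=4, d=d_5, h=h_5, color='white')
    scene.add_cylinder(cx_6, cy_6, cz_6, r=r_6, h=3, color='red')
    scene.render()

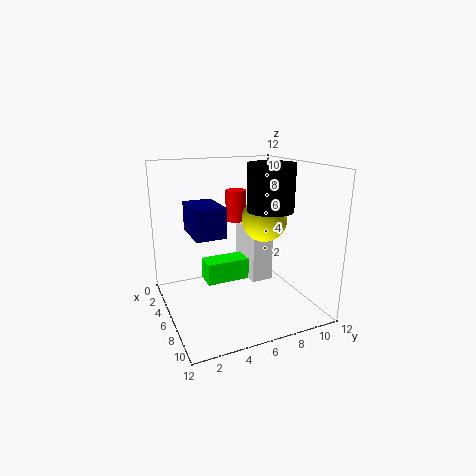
cx_1 = 5; cy_1 = 9; cz_1 = 7; cx_2 = 6; cy_2 = 9; cz_2 = 8; h_2 = 4; cx_3 = 8; cy_3 = 1; cz_3 = 8; d_3 = 2; h_3 = 2; cx_4 = 2; cz_4 = 1; w_4 = 2; d_4 = 4; h_4 = 2; cx_5 = 1; cy_5 = 8; cz_5 = 1; d_5 = 2; h_5 = 5; cx_6 = 1; cy_6 = 8; cz_6 = 6; r_6 = 1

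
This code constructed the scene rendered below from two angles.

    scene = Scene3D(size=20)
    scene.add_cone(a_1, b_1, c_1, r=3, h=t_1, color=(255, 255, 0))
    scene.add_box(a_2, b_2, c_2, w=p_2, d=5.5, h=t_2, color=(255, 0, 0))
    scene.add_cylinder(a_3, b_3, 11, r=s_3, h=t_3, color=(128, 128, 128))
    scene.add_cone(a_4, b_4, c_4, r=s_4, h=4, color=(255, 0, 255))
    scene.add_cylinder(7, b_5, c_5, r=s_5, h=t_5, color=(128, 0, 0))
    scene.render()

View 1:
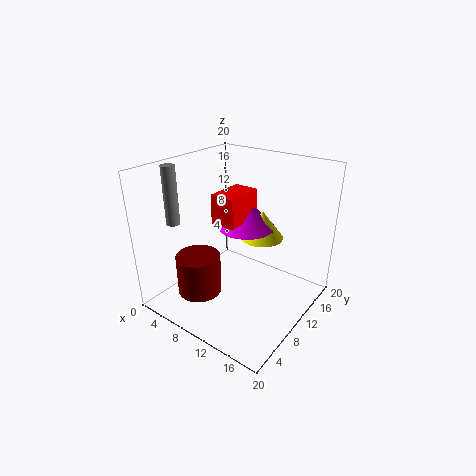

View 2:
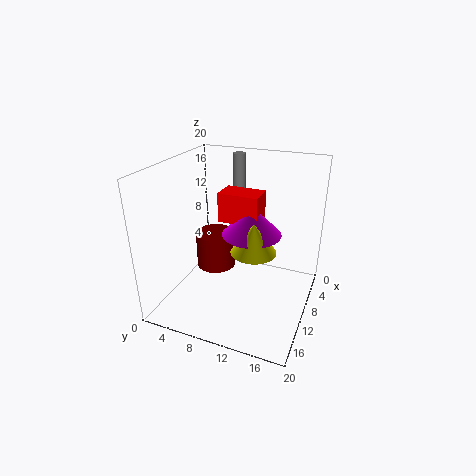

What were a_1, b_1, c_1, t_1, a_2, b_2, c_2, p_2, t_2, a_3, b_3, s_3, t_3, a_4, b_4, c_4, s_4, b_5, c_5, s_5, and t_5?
a_1 = 12, b_1 = 13, c_1 = 9.5, t_1 = 4, a_2 = 7.5, b_2 = 7.5, c_2 = 12.5, p_2 = 3.5, t_2 = 4, a_3 = 1, b_3 = 6.5, s_3 = 1, t_3 = 8.5, a_4 = 10, b_4 = 12, c_4 = 11, s_4 = 4, b_5 = 5, c_5 = 3, s_5 = 3, t_5 = 5.5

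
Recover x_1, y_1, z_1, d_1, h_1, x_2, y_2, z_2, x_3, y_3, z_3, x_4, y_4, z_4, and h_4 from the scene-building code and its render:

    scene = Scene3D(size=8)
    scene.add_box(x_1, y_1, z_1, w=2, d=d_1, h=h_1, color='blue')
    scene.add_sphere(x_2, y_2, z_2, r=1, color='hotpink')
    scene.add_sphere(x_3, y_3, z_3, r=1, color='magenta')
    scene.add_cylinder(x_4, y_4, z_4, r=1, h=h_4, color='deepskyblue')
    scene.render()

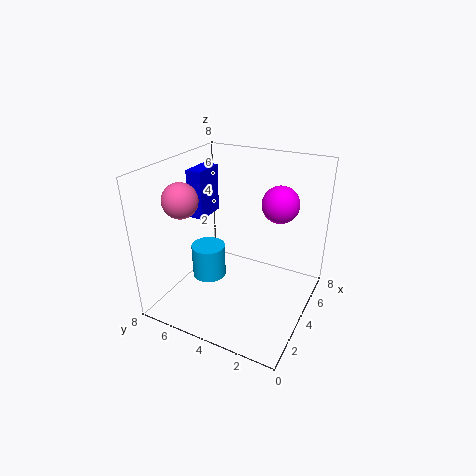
x_1 = 5; y_1 = 7; z_1 = 4; d_1 = 1; h_1 = 3; x_2 = 3; y_2 = 7; z_2 = 6; x_3 = 5; y_3 = 2; z_3 = 6; x_4 = 4; y_4 = 6; z_4 = 1; h_4 = 2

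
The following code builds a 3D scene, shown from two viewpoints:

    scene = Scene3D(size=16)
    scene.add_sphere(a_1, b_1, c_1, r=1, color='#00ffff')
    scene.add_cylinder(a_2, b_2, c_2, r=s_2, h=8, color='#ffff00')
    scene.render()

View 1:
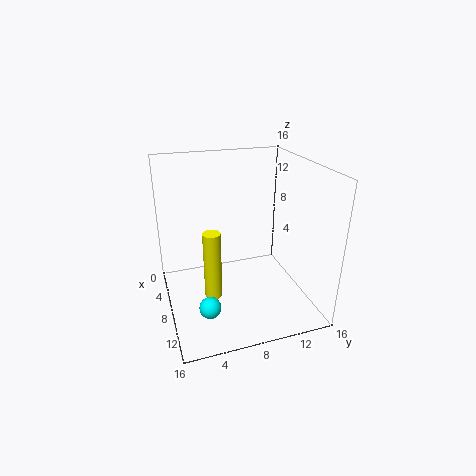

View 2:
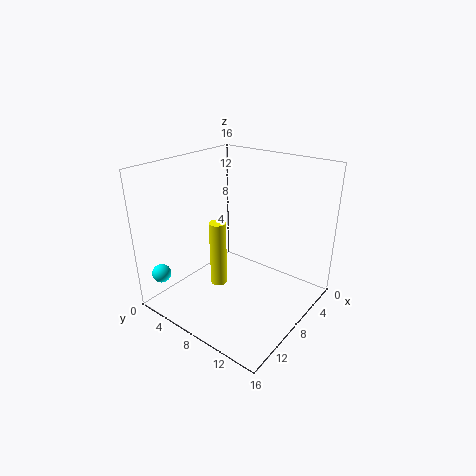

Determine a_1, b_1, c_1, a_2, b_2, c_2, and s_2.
a_1 = 15; b_1 = 3; c_1 = 5; a_2 = 8; b_2 = 5; c_2 = 1; s_2 = 1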